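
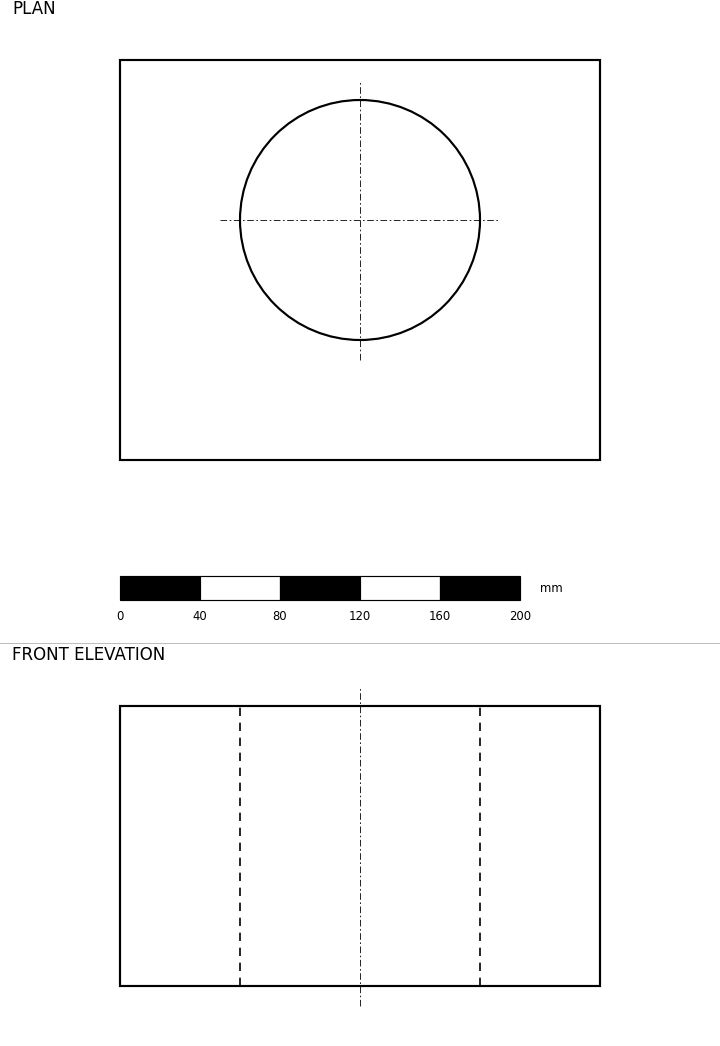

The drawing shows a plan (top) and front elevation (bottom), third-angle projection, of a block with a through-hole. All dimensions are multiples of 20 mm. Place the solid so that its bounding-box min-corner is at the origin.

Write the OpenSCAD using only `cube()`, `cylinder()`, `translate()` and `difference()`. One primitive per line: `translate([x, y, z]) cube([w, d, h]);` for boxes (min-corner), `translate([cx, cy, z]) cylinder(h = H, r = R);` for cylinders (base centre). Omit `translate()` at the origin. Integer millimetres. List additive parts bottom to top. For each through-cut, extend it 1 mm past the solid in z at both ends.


difference() {
  cube([240, 200, 140]);
  translate([120, 120, -1]) cylinder(h = 142, r = 60);
}


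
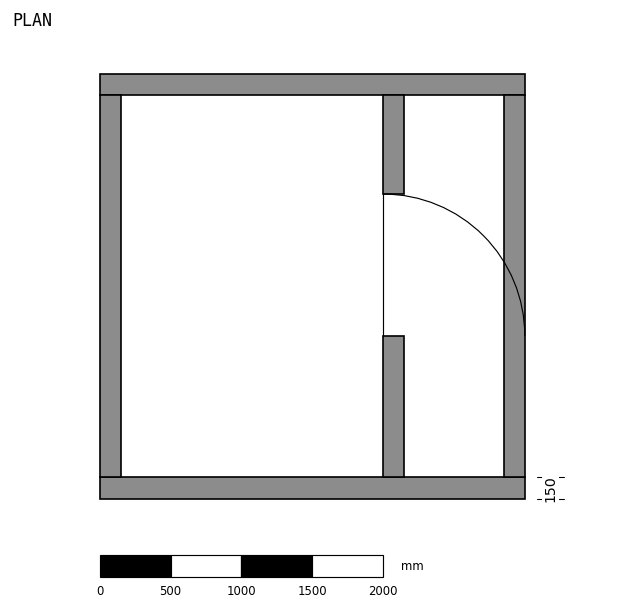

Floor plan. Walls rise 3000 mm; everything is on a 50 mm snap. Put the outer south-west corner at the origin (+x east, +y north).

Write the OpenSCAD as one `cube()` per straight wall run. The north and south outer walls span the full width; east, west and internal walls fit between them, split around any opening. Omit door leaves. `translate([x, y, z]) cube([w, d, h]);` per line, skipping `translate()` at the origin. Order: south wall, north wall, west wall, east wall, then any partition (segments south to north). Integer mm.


cube([3000, 150, 3000]);
translate([0, 2850, 0]) cube([3000, 150, 3000]);
translate([0, 150, 0]) cube([150, 2700, 3000]);
translate([2850, 150, 0]) cube([150, 2700, 3000]);
translate([2000, 150, 0]) cube([150, 1000, 3000]);
translate([2000, 2150, 0]) cube([150, 700, 3000]);


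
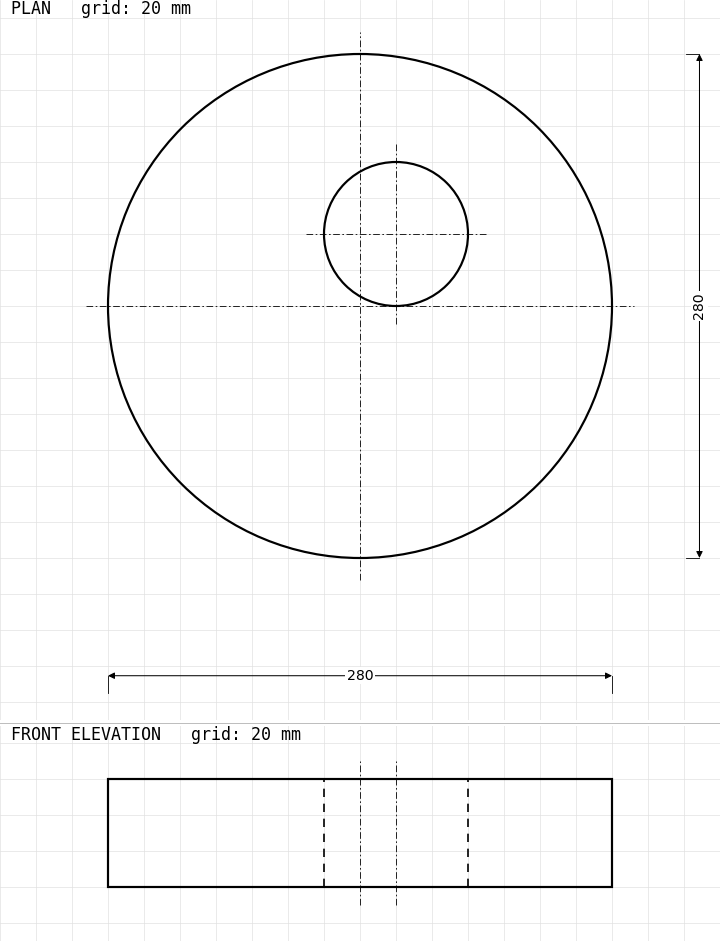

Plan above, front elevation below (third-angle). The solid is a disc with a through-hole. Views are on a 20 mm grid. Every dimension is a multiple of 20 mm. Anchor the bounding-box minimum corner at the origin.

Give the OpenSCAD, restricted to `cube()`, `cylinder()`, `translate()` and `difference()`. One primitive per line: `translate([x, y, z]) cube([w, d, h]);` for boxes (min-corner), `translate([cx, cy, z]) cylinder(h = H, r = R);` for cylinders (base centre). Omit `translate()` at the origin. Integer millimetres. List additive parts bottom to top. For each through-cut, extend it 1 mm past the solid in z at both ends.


difference() {
  translate([140, 140, 0]) cylinder(h = 60, r = 140);
  translate([160, 180, -1]) cylinder(h = 62, r = 40);
}


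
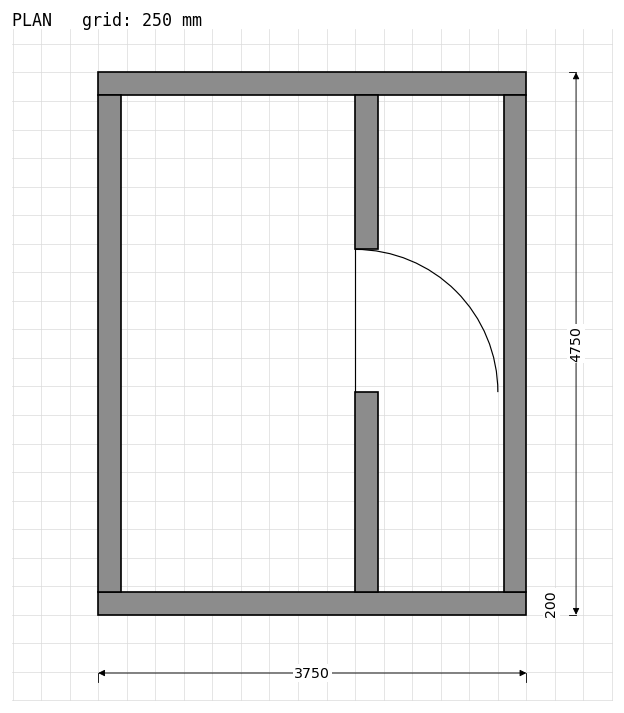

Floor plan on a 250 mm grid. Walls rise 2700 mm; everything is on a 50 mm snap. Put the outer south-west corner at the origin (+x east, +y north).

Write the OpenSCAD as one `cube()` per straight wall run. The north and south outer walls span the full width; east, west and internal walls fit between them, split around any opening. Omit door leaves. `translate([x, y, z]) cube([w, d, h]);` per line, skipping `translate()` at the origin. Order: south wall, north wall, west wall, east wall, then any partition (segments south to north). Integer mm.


cube([3750, 200, 2700]);
translate([0, 4550, 0]) cube([3750, 200, 2700]);
translate([0, 200, 0]) cube([200, 4350, 2700]);
translate([3550, 200, 0]) cube([200, 4350, 2700]);
translate([2250, 200, 0]) cube([200, 1750, 2700]);
translate([2250, 3200, 0]) cube([200, 1350, 2700]);


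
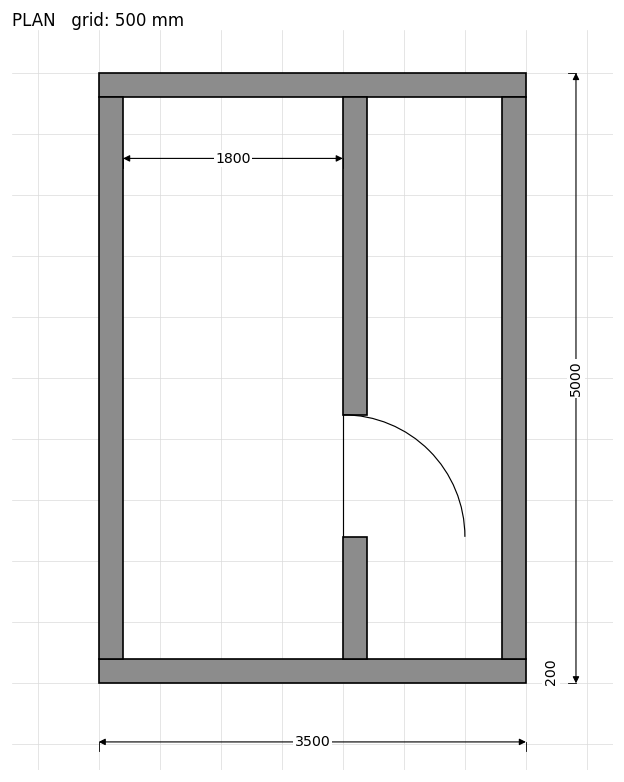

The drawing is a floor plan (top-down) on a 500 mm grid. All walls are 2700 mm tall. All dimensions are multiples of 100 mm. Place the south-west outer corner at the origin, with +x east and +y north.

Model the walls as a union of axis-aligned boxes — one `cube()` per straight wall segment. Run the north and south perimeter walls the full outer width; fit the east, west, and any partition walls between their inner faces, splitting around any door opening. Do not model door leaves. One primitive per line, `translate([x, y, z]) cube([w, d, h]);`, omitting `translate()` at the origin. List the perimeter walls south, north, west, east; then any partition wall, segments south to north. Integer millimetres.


cube([3500, 200, 2700]);
translate([0, 4800, 0]) cube([3500, 200, 2700]);
translate([0, 200, 0]) cube([200, 4600, 2700]);
translate([3300, 200, 0]) cube([200, 4600, 2700]);
translate([2000, 200, 0]) cube([200, 1000, 2700]);
translate([2000, 2200, 0]) cube([200, 2600, 2700]);


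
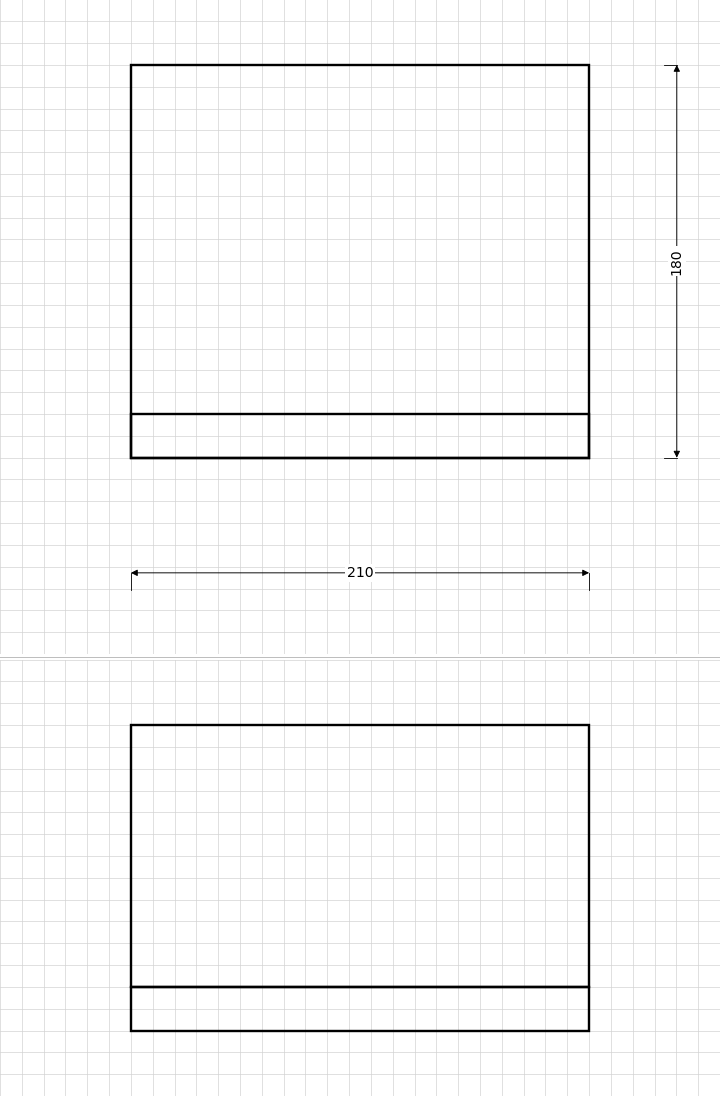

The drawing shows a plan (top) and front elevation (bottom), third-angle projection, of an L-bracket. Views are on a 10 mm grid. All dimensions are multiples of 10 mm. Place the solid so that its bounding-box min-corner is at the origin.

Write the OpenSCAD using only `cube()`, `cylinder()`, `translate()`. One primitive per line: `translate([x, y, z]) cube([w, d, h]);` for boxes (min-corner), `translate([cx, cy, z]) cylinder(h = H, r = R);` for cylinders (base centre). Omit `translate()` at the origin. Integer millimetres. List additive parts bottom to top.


cube([210, 180, 20]);
translate([0, 0, 20]) cube([210, 20, 120]);


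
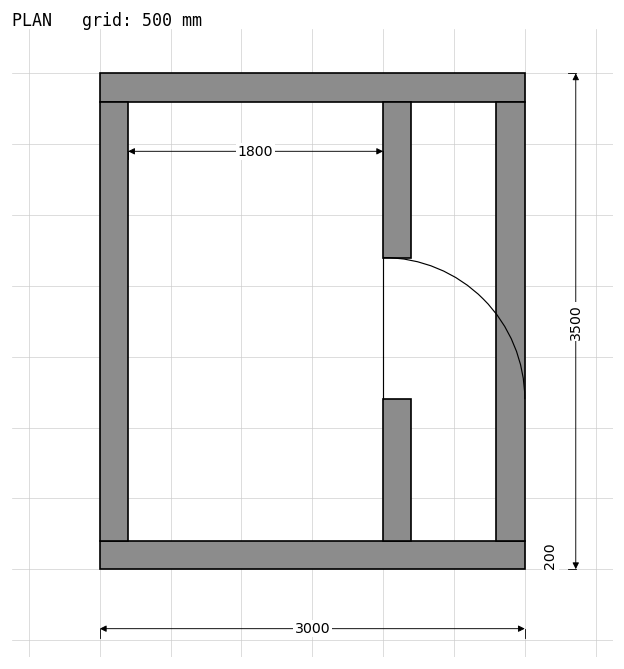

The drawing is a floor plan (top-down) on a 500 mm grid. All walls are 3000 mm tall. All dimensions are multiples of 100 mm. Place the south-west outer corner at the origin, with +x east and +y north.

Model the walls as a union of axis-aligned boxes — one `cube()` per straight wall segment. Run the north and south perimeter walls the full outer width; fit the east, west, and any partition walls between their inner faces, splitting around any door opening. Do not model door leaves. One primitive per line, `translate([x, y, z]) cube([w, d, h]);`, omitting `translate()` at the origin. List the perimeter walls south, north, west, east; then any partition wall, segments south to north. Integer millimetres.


cube([3000, 200, 3000]);
translate([0, 3300, 0]) cube([3000, 200, 3000]);
translate([0, 200, 0]) cube([200, 3100, 3000]);
translate([2800, 200, 0]) cube([200, 3100, 3000]);
translate([2000, 200, 0]) cube([200, 1000, 3000]);
translate([2000, 2200, 0]) cube([200, 1100, 3000]);


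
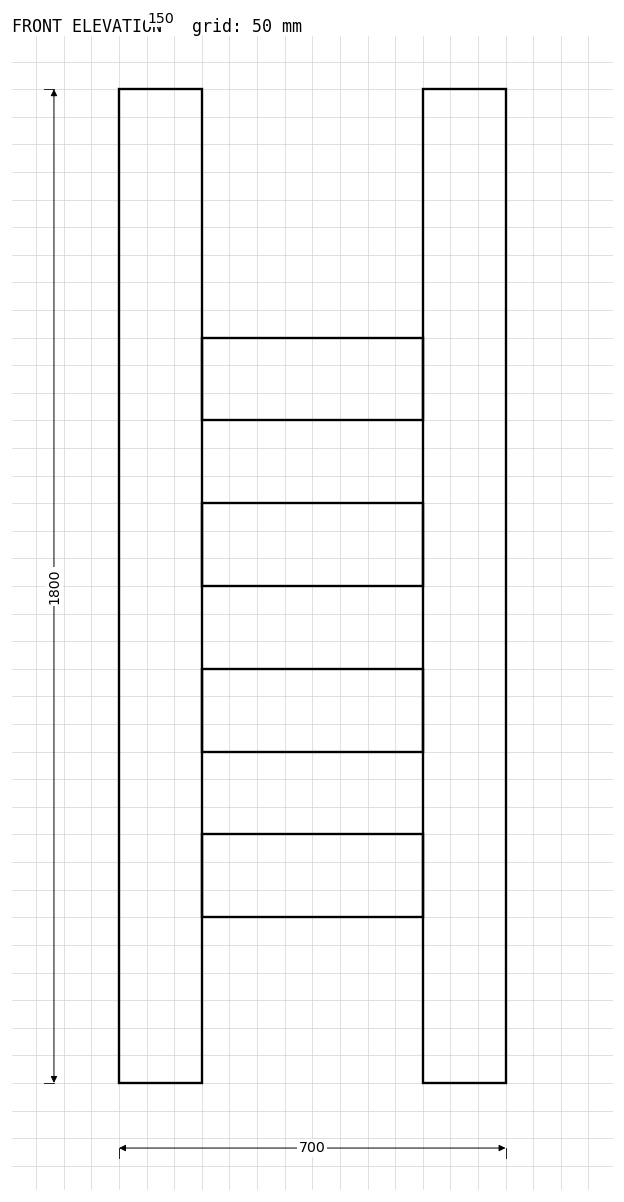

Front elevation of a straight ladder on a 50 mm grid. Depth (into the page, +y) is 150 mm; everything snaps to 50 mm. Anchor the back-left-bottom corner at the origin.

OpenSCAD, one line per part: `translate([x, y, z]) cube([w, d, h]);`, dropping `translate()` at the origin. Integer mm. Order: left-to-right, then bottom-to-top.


cube([150, 150, 1800]);
translate([150, 0, 300]) cube([400, 150, 150]);
translate([150, 0, 600]) cube([400, 150, 150]);
translate([150, 0, 900]) cube([400, 150, 150]);
translate([150, 0, 1200]) cube([400, 150, 150]);
translate([550, 0, 0]) cube([150, 150, 1800]);


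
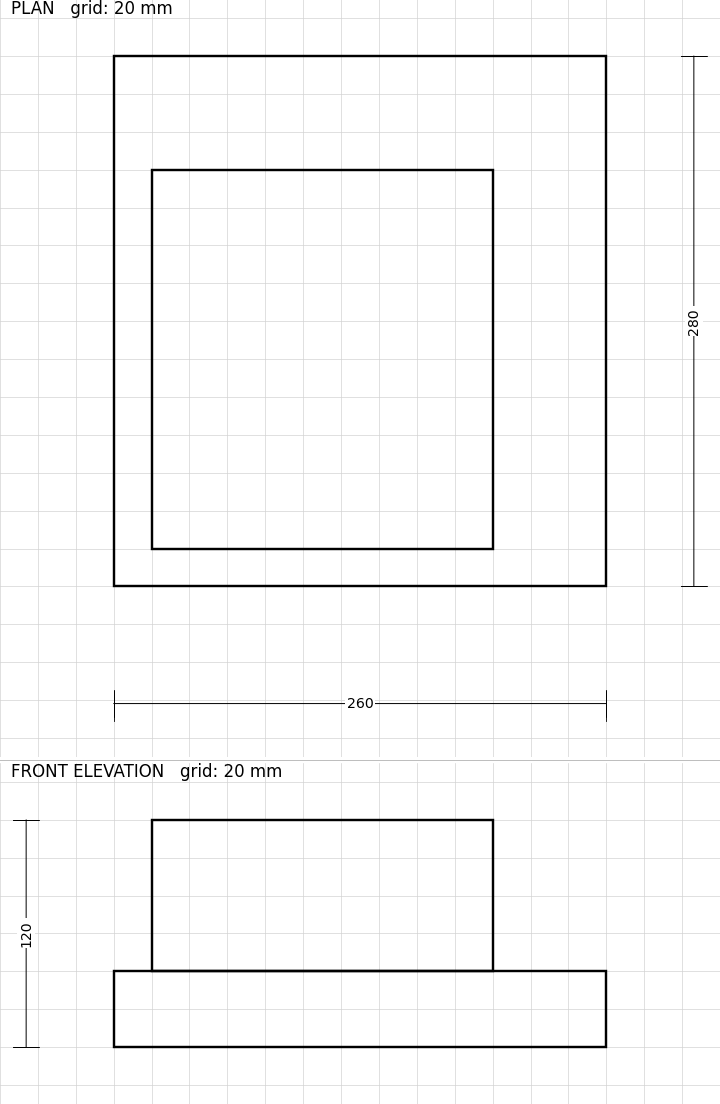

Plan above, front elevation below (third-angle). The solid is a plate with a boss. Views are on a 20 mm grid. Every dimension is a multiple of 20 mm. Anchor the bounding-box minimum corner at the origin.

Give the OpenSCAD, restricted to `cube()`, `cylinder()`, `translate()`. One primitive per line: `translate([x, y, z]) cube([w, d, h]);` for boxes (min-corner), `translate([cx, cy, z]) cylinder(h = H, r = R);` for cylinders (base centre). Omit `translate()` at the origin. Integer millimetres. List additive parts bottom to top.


cube([260, 280, 40]);
translate([20, 20, 40]) cube([180, 200, 80]);


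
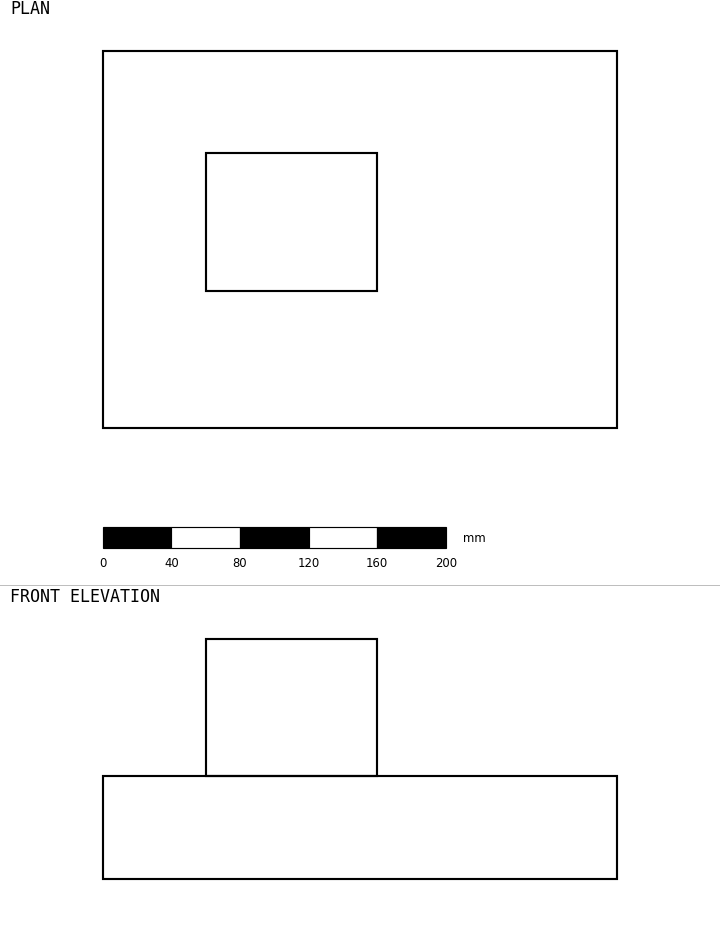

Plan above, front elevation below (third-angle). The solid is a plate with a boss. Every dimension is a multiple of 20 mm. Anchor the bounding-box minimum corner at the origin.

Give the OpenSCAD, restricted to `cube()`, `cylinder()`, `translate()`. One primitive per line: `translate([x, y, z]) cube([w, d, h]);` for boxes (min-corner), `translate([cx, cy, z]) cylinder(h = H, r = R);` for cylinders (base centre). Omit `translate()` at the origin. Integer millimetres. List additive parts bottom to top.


cube([300, 220, 60]);
translate([60, 80, 60]) cube([100, 80, 80]);


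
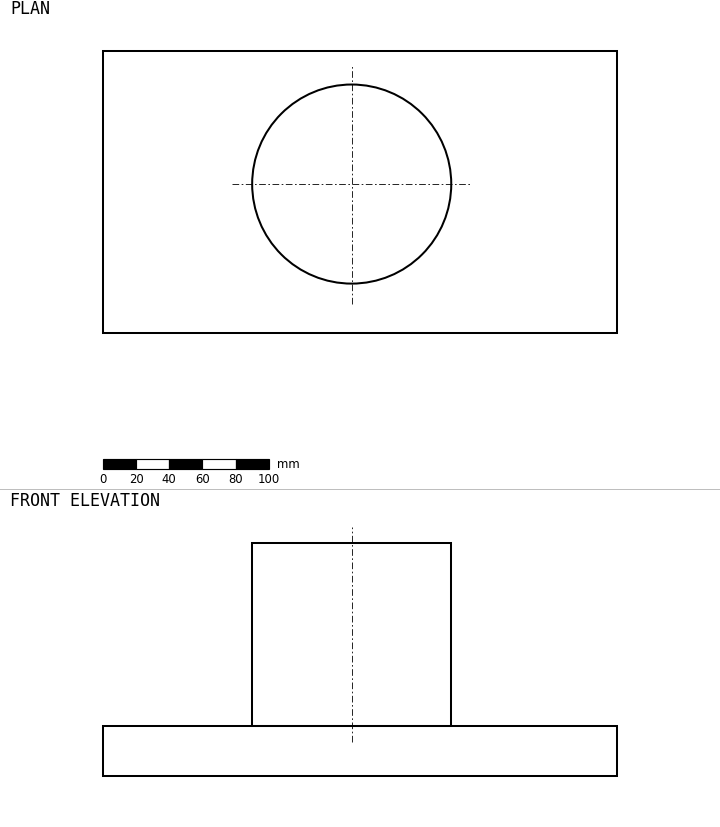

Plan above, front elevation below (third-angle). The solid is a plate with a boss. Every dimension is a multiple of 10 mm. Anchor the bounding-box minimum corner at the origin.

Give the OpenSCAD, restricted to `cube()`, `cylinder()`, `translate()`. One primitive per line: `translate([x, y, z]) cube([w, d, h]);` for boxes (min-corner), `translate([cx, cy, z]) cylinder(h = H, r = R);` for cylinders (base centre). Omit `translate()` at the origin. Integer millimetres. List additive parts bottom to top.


cube([310, 170, 30]);
translate([150, 90, 30]) cylinder(h = 110, r = 60);


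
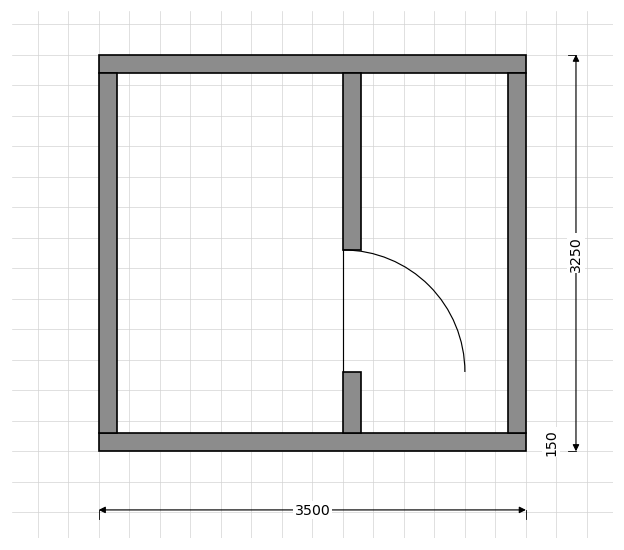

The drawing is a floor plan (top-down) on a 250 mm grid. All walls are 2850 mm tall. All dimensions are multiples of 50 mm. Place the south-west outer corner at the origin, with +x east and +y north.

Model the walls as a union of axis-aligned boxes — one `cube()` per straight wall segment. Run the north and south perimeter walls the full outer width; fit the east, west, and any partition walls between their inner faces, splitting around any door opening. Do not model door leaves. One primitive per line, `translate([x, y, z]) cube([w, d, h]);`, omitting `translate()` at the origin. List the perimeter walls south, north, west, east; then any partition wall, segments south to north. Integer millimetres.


cube([3500, 150, 2850]);
translate([0, 3100, 0]) cube([3500, 150, 2850]);
translate([0, 150, 0]) cube([150, 2950, 2850]);
translate([3350, 150, 0]) cube([150, 2950, 2850]);
translate([2000, 150, 0]) cube([150, 500, 2850]);
translate([2000, 1650, 0]) cube([150, 1450, 2850]);


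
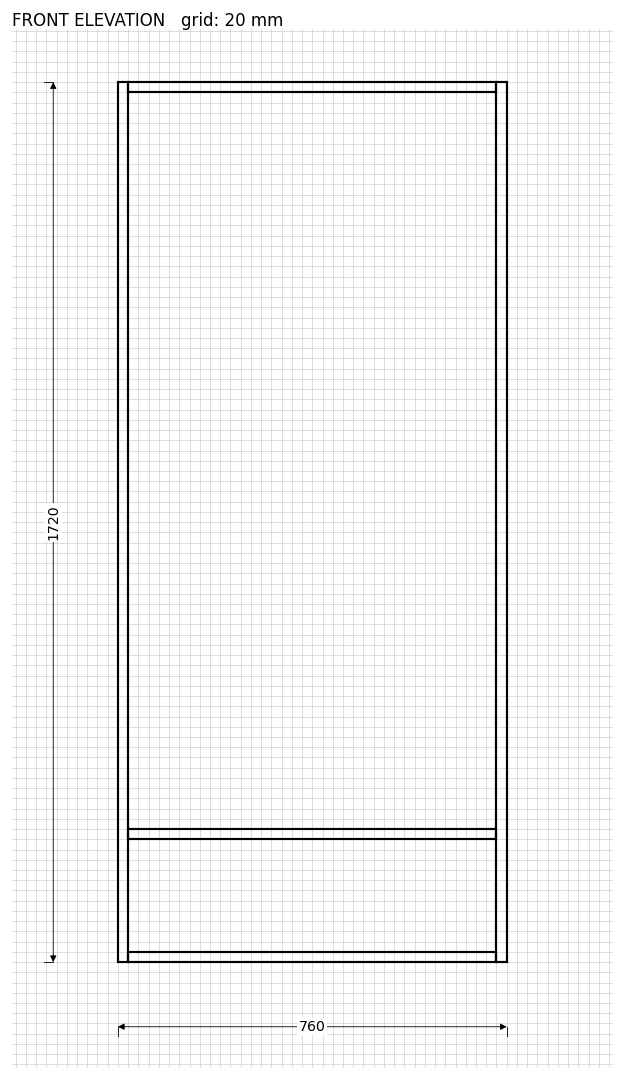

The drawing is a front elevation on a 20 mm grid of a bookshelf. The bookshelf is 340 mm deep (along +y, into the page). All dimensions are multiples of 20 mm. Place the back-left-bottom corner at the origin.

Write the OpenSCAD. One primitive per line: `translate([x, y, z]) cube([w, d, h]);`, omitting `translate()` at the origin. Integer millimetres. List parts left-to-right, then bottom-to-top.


cube([20, 340, 1720]);
translate([20, 0, 0]) cube([720, 340, 20]);
translate([20, 0, 240]) cube([720, 340, 20]);
translate([20, 0, 1700]) cube([720, 340, 20]);
translate([740, 0, 0]) cube([20, 340, 1720]);


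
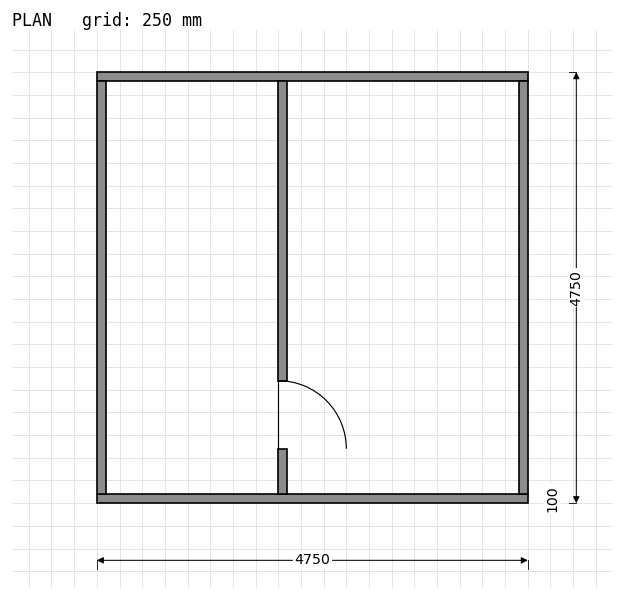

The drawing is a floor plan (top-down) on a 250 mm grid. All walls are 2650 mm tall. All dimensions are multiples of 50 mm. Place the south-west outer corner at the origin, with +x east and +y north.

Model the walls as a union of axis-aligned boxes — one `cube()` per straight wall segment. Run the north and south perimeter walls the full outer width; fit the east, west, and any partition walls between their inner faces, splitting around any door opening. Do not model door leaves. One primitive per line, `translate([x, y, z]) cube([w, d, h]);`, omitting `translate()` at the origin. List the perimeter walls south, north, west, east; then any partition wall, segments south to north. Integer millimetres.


cube([4750, 100, 2650]);
translate([0, 4650, 0]) cube([4750, 100, 2650]);
translate([0, 100, 0]) cube([100, 4550, 2650]);
translate([4650, 100, 0]) cube([100, 4550, 2650]);
translate([2000, 100, 0]) cube([100, 500, 2650]);
translate([2000, 1350, 0]) cube([100, 3300, 2650]);


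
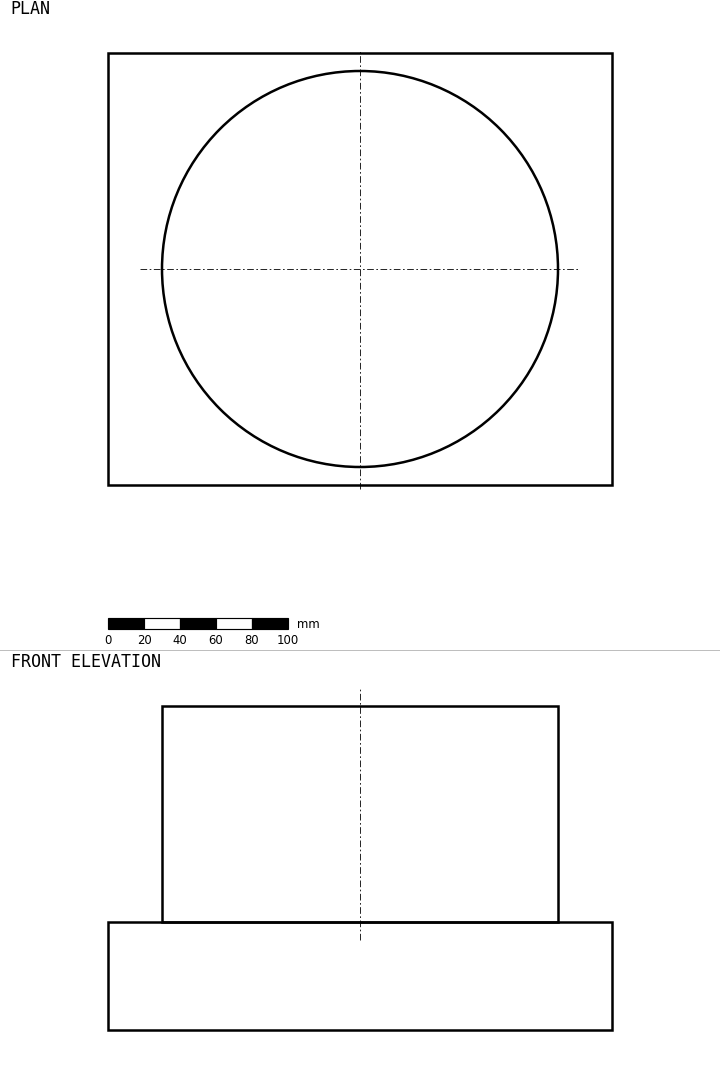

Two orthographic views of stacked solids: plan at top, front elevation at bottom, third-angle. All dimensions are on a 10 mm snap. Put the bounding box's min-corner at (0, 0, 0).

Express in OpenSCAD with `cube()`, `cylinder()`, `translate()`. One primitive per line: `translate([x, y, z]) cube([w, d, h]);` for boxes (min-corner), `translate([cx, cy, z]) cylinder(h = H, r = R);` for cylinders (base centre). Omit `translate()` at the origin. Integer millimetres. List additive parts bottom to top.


cube([280, 240, 60]);
translate([140, 120, 60]) cylinder(h = 120, r = 110);


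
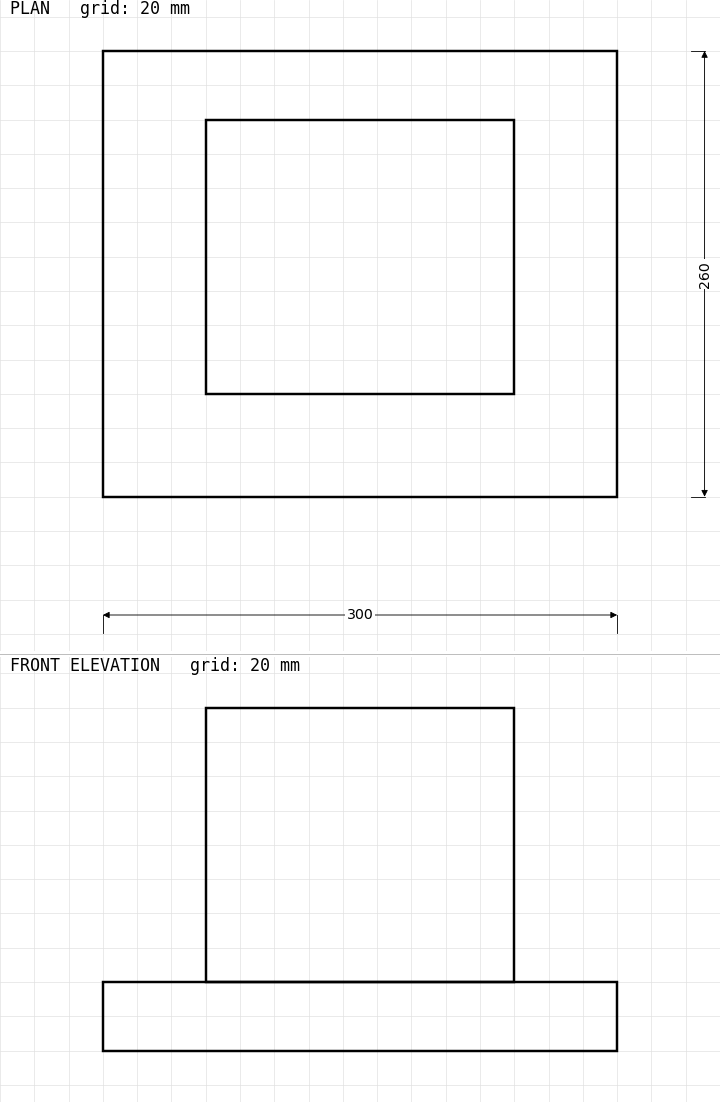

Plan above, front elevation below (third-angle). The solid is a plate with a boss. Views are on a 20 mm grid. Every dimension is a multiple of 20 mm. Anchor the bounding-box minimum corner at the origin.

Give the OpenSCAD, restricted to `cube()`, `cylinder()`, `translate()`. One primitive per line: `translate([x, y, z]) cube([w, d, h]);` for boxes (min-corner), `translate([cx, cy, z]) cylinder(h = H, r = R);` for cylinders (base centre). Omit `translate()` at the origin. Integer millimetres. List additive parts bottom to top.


cube([300, 260, 40]);
translate([60, 60, 40]) cube([180, 160, 160]);


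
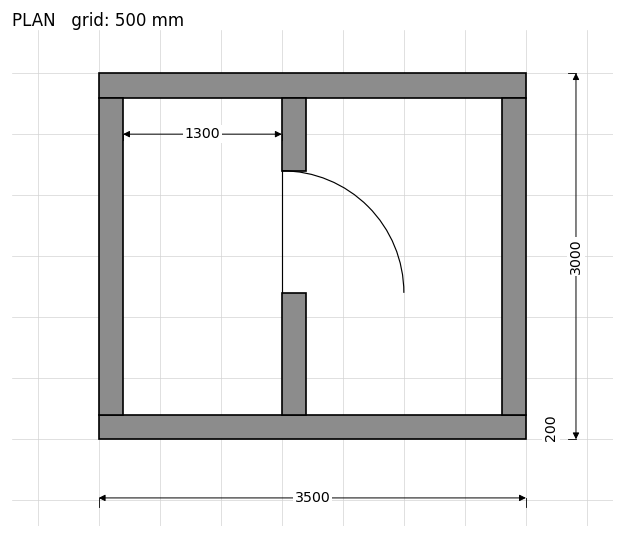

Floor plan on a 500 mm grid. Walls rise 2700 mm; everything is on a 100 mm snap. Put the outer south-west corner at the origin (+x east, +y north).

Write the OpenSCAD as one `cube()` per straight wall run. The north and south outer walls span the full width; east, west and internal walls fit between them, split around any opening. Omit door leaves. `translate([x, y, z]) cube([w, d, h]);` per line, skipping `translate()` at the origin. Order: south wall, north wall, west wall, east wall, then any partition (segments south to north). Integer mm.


cube([3500, 200, 2700]);
translate([0, 2800, 0]) cube([3500, 200, 2700]);
translate([0, 200, 0]) cube([200, 2600, 2700]);
translate([3300, 200, 0]) cube([200, 2600, 2700]);
translate([1500, 200, 0]) cube([200, 1000, 2700]);
translate([1500, 2200, 0]) cube([200, 600, 2700]);


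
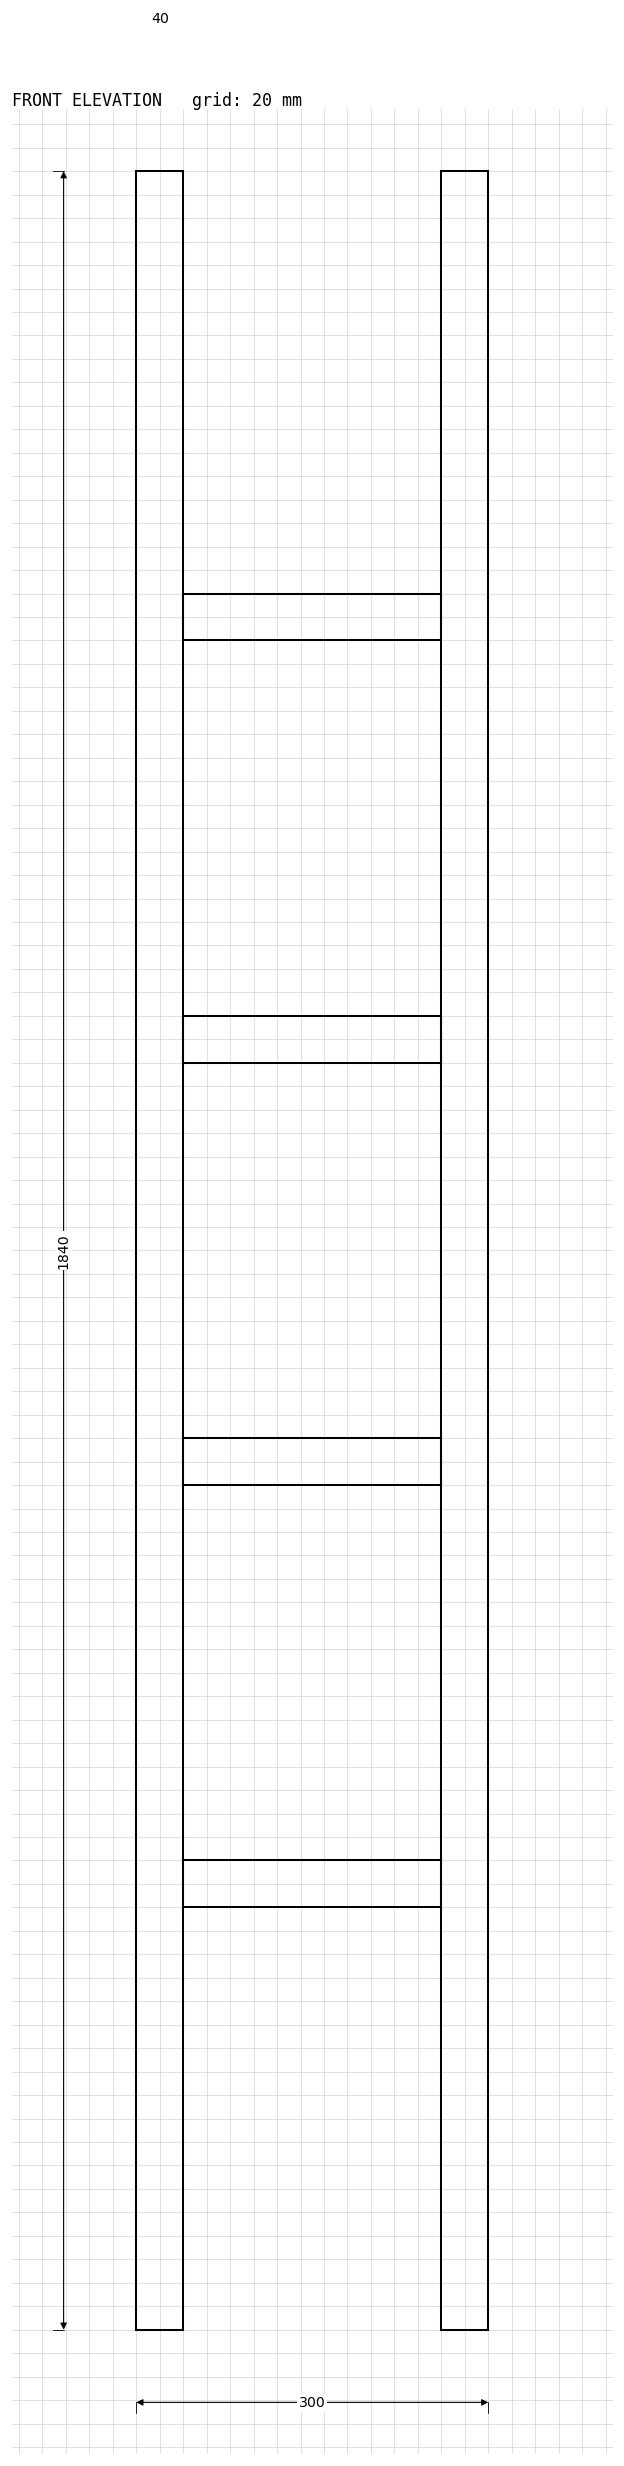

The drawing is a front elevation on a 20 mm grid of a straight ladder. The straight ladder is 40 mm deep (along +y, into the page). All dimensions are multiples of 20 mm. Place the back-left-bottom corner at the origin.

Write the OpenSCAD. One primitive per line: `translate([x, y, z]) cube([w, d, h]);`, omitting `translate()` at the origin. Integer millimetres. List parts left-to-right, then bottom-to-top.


cube([40, 40, 1840]);
translate([40, 0, 360]) cube([220, 40, 40]);
translate([40, 0, 720]) cube([220, 40, 40]);
translate([40, 0, 1080]) cube([220, 40, 40]);
translate([40, 0, 1440]) cube([220, 40, 40]);
translate([260, 0, 0]) cube([40, 40, 1840]);


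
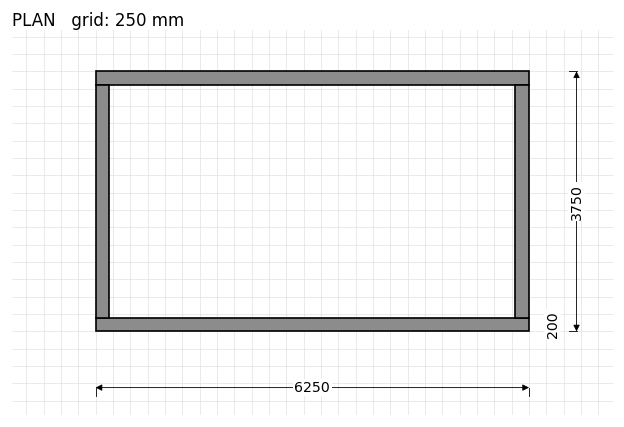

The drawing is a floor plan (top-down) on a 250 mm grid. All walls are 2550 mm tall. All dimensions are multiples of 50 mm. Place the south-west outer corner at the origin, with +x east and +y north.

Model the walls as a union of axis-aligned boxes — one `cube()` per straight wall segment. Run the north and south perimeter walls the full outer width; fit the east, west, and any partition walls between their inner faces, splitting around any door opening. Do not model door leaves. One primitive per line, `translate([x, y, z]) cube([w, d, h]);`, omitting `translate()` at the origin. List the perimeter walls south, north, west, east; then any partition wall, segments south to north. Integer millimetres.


cube([6250, 200, 2550]);
translate([0, 3550, 0]) cube([6250, 200, 2550]);
translate([0, 200, 0]) cube([200, 3350, 2550]);
translate([6050, 200, 0]) cube([200, 3350, 2550]);


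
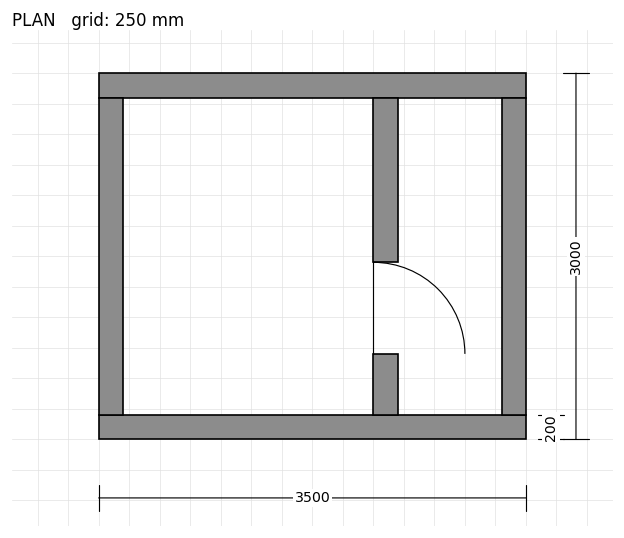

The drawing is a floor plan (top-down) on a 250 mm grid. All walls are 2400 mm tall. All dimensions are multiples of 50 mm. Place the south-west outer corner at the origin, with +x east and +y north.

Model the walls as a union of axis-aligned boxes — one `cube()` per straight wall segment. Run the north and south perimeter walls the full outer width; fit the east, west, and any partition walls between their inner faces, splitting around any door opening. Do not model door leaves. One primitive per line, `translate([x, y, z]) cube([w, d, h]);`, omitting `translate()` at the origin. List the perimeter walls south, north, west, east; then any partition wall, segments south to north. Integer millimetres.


cube([3500, 200, 2400]);
translate([0, 2800, 0]) cube([3500, 200, 2400]);
translate([0, 200, 0]) cube([200, 2600, 2400]);
translate([3300, 200, 0]) cube([200, 2600, 2400]);
translate([2250, 200, 0]) cube([200, 500, 2400]);
translate([2250, 1450, 0]) cube([200, 1350, 2400]);


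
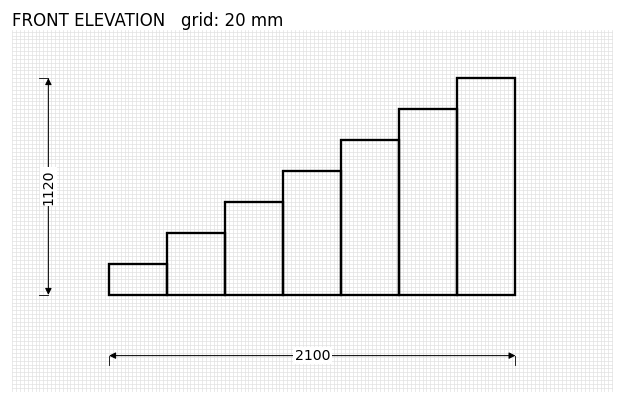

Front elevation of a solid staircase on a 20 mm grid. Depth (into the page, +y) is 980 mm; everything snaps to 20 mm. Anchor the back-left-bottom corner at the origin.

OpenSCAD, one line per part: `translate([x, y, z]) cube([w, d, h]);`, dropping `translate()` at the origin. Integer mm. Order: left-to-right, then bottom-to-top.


cube([300, 980, 160]);
translate([300, 0, 0]) cube([300, 980, 320]);
translate([600, 0, 0]) cube([300, 980, 480]);
translate([900, 0, 0]) cube([300, 980, 640]);
translate([1200, 0, 0]) cube([300, 980, 800]);
translate([1500, 0, 0]) cube([300, 980, 960]);
translate([1800, 0, 0]) cube([300, 980, 1120]);


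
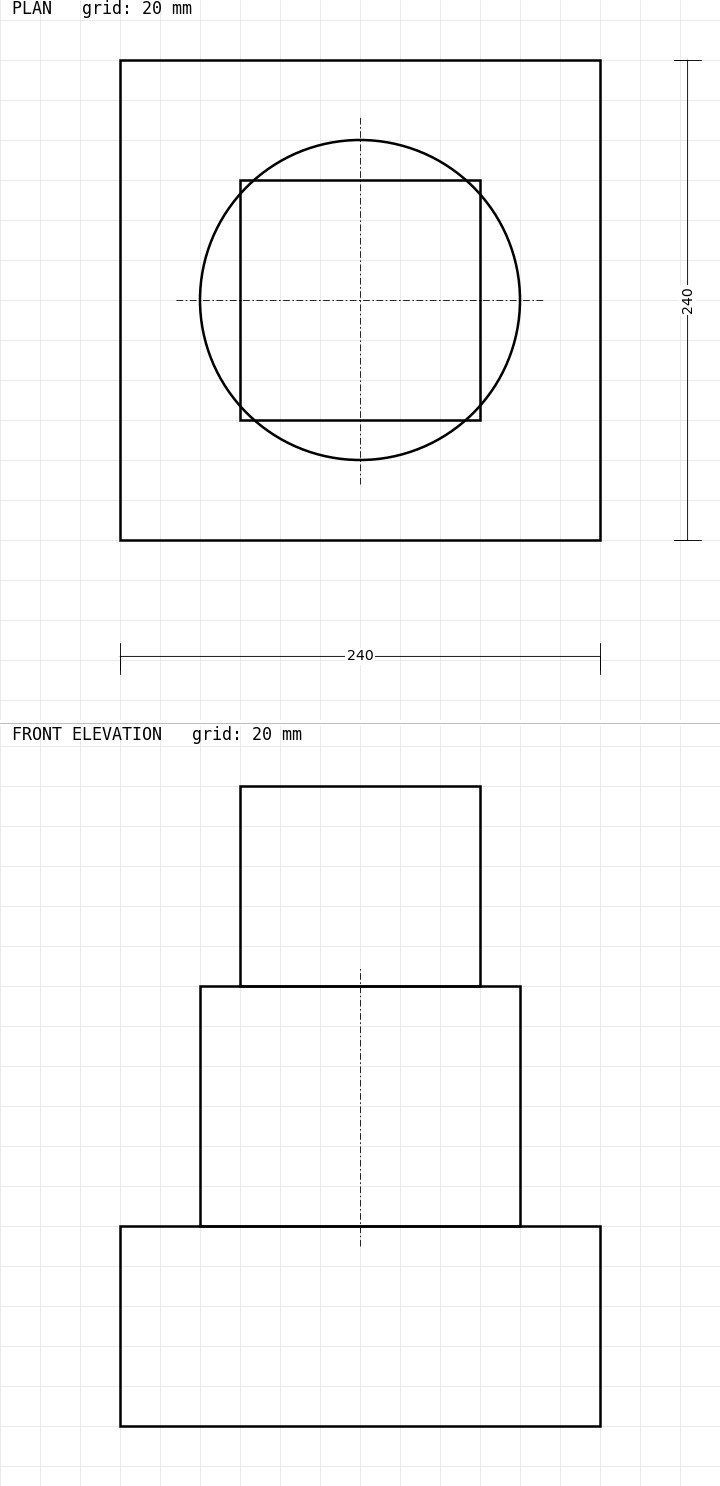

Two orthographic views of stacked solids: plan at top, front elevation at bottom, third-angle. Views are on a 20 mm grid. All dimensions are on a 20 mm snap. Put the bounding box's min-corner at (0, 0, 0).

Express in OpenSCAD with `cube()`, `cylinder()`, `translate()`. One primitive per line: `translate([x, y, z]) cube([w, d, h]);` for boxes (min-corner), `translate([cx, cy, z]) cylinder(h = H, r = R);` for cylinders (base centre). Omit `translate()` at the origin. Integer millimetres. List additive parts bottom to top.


cube([240, 240, 100]);
translate([120, 120, 100]) cylinder(h = 120, r = 80);
translate([60, 60, 220]) cube([120, 120, 100]);


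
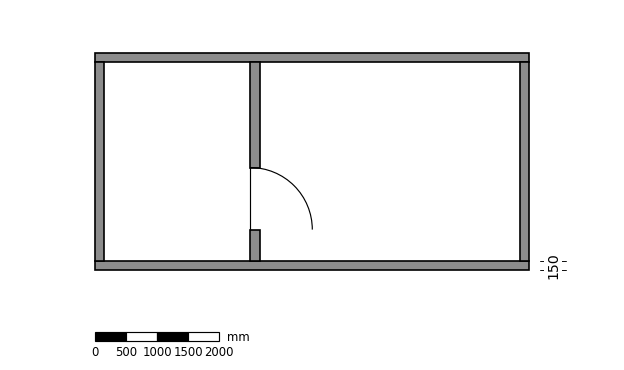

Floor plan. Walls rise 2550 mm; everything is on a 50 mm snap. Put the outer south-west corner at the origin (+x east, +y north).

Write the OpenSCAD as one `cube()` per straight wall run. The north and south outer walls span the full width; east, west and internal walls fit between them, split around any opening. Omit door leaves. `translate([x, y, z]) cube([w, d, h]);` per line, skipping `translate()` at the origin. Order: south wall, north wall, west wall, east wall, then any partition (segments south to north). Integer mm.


cube([7000, 150, 2550]);
translate([0, 3350, 0]) cube([7000, 150, 2550]);
translate([0, 150, 0]) cube([150, 3200, 2550]);
translate([6850, 150, 0]) cube([150, 3200, 2550]);
translate([2500, 150, 0]) cube([150, 500, 2550]);
translate([2500, 1650, 0]) cube([150, 1700, 2550]);


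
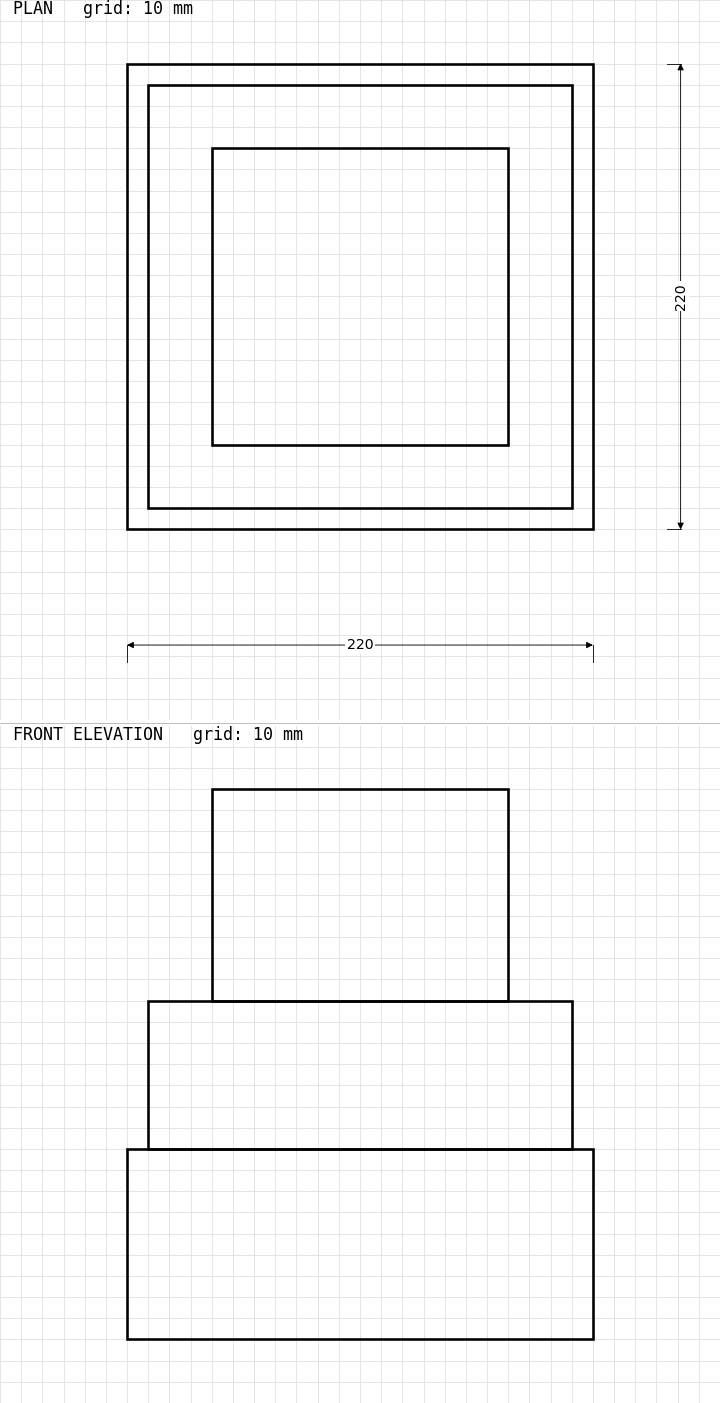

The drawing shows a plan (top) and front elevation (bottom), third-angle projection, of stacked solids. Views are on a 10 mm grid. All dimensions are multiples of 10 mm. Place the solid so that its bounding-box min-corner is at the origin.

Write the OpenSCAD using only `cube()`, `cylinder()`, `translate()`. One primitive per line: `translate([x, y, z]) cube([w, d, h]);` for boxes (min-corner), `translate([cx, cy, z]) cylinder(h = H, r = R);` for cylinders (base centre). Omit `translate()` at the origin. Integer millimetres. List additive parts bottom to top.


cube([220, 220, 90]);
translate([10, 10, 90]) cube([200, 200, 70]);
translate([40, 40, 160]) cube([140, 140, 100]);


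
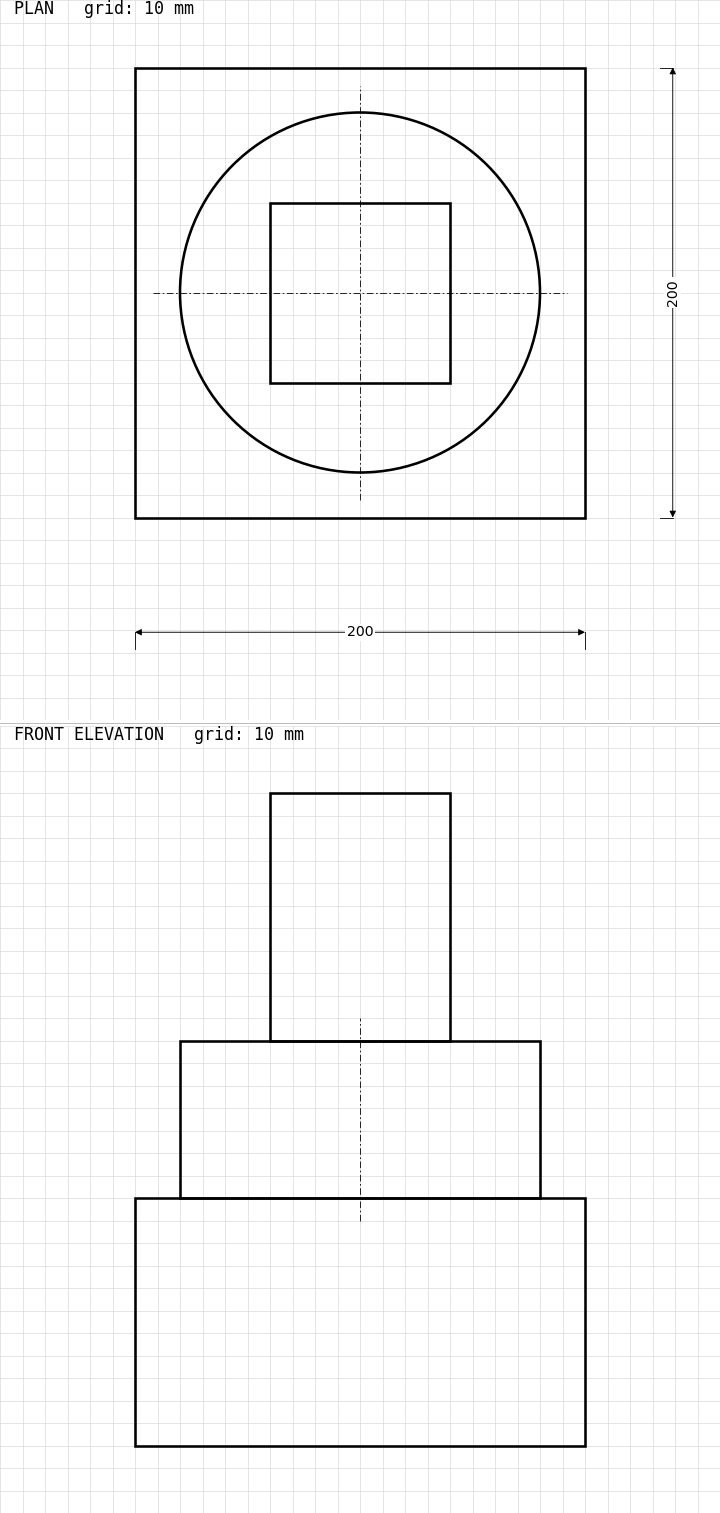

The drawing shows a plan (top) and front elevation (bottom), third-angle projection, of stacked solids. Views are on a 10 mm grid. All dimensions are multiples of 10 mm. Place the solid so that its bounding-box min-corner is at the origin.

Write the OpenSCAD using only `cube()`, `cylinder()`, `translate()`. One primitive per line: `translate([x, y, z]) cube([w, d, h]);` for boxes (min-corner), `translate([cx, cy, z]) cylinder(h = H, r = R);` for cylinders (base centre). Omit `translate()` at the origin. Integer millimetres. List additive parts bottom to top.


cube([200, 200, 110]);
translate([100, 100, 110]) cylinder(h = 70, r = 80);
translate([60, 60, 180]) cube([80, 80, 110]);


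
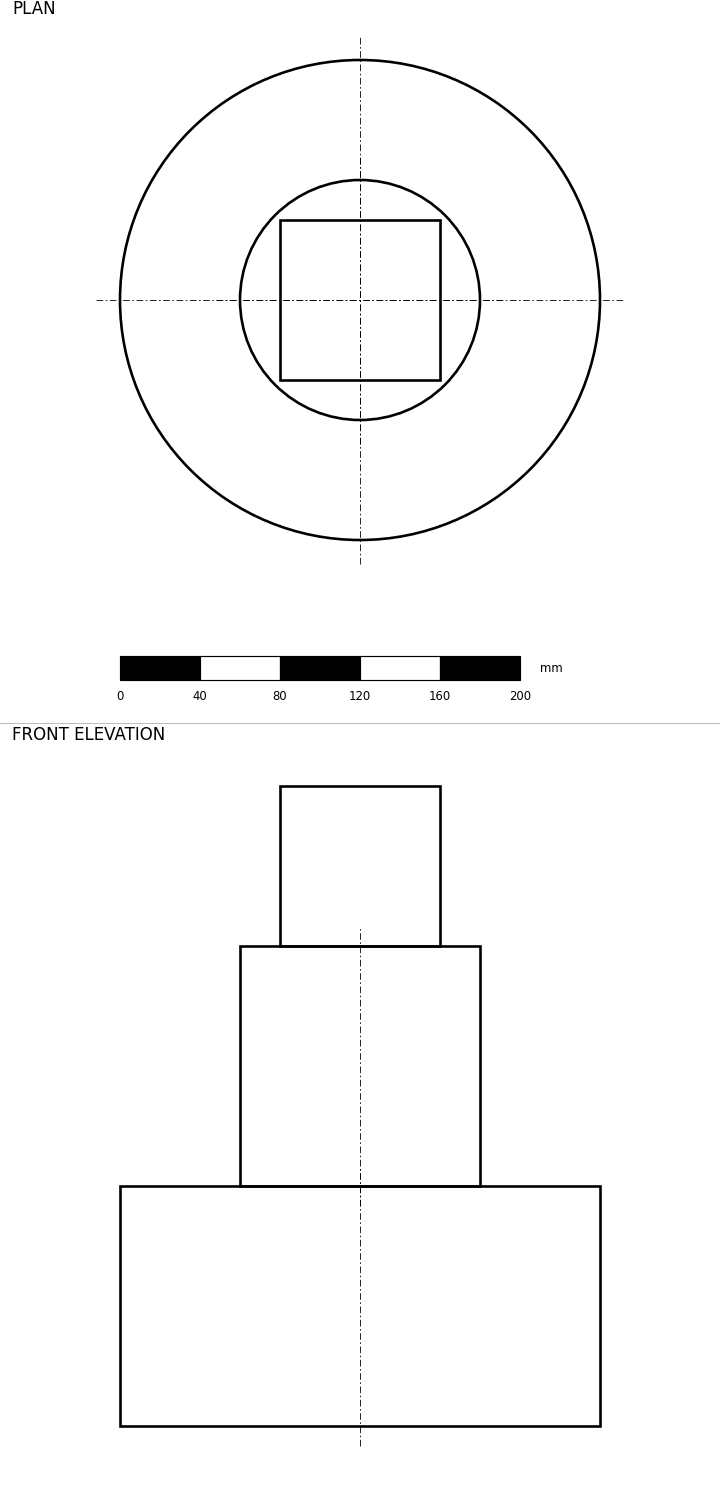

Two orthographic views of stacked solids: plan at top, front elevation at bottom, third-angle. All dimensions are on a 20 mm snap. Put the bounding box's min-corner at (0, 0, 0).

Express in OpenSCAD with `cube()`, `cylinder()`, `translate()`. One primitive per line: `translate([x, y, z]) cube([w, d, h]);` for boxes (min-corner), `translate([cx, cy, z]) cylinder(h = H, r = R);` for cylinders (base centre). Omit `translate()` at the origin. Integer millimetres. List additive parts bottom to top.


translate([120, 120, 0]) cylinder(h = 120, r = 120);
translate([120, 120, 120]) cylinder(h = 120, r = 60);
translate([80, 80, 240]) cube([80, 80, 80]);


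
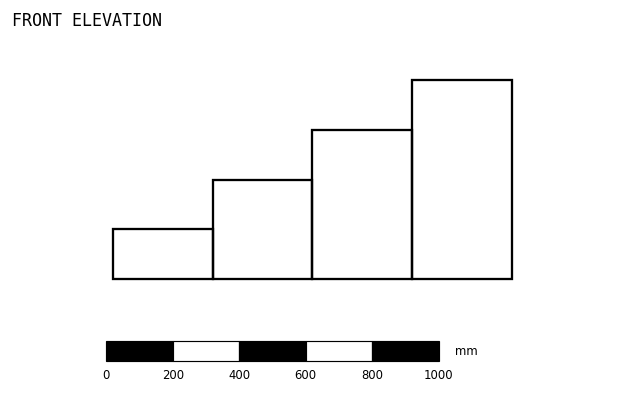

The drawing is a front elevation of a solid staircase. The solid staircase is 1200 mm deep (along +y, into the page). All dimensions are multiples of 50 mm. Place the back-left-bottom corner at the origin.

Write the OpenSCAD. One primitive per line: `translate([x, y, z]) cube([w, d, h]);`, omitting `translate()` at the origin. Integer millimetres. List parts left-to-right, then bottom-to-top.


cube([300, 1200, 150]);
translate([300, 0, 0]) cube([300, 1200, 300]);
translate([600, 0, 0]) cube([300, 1200, 450]);
translate([900, 0, 0]) cube([300, 1200, 600]);


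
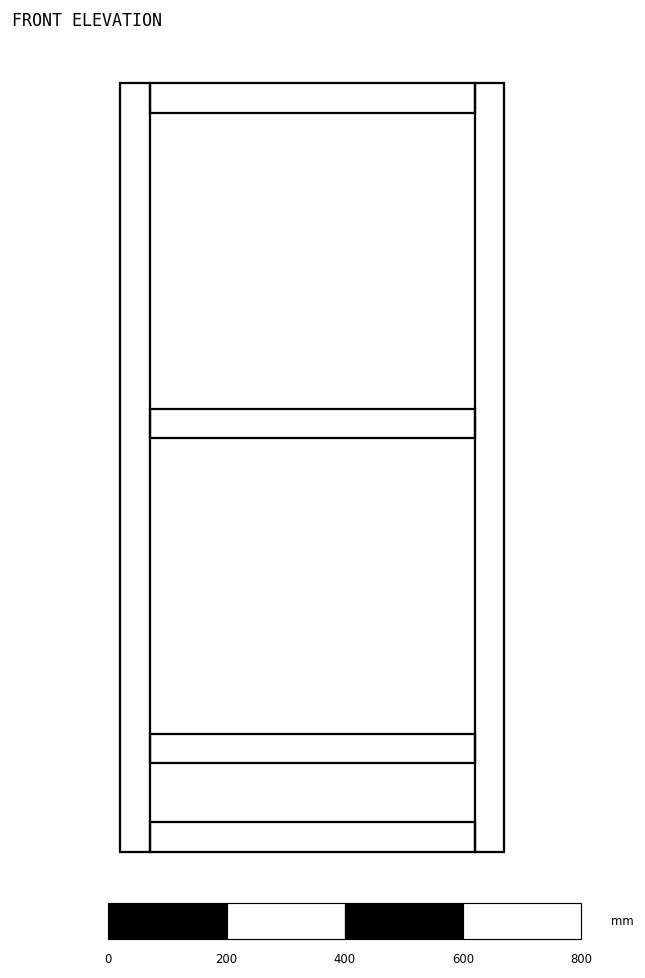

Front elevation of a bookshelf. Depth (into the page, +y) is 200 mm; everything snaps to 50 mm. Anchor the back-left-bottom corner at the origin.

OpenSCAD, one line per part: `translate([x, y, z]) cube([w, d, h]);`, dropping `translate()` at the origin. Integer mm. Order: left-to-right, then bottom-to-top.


cube([50, 200, 1300]);
translate([50, 0, 0]) cube([550, 200, 50]);
translate([50, 0, 150]) cube([550, 200, 50]);
translate([50, 0, 700]) cube([550, 200, 50]);
translate([50, 0, 1250]) cube([550, 200, 50]);
translate([600, 0, 0]) cube([50, 200, 1300]);


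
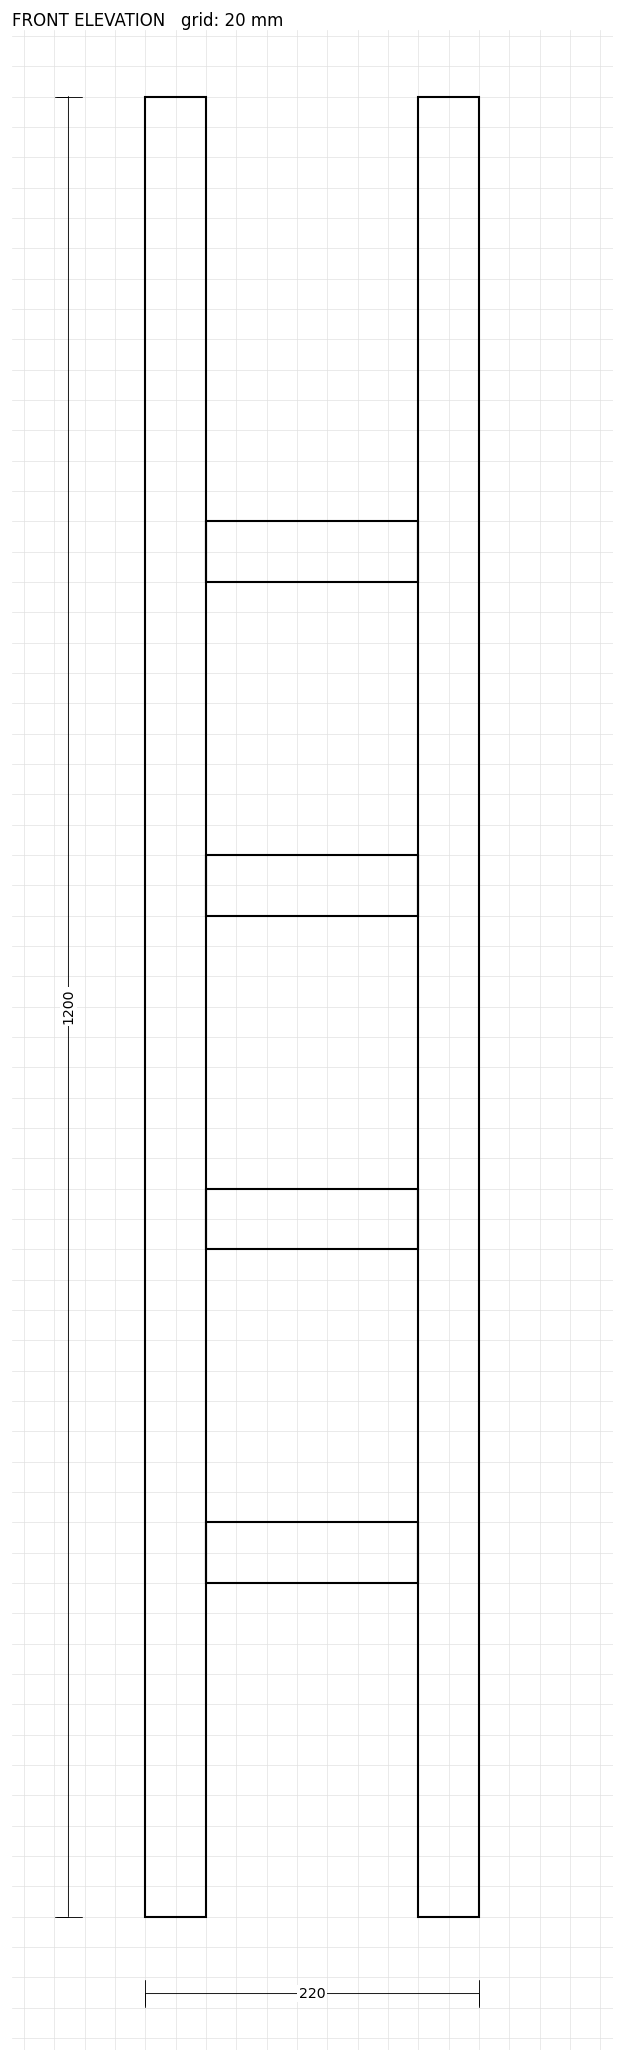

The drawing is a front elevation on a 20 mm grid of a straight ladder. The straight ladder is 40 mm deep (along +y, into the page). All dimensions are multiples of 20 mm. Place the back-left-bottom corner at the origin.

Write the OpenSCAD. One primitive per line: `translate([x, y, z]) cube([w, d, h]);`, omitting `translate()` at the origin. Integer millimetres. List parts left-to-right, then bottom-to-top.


cube([40, 40, 1200]);
translate([40, 0, 220]) cube([140, 40, 40]);
translate([40, 0, 440]) cube([140, 40, 40]);
translate([40, 0, 660]) cube([140, 40, 40]);
translate([40, 0, 880]) cube([140, 40, 40]);
translate([180, 0, 0]) cube([40, 40, 1200]);


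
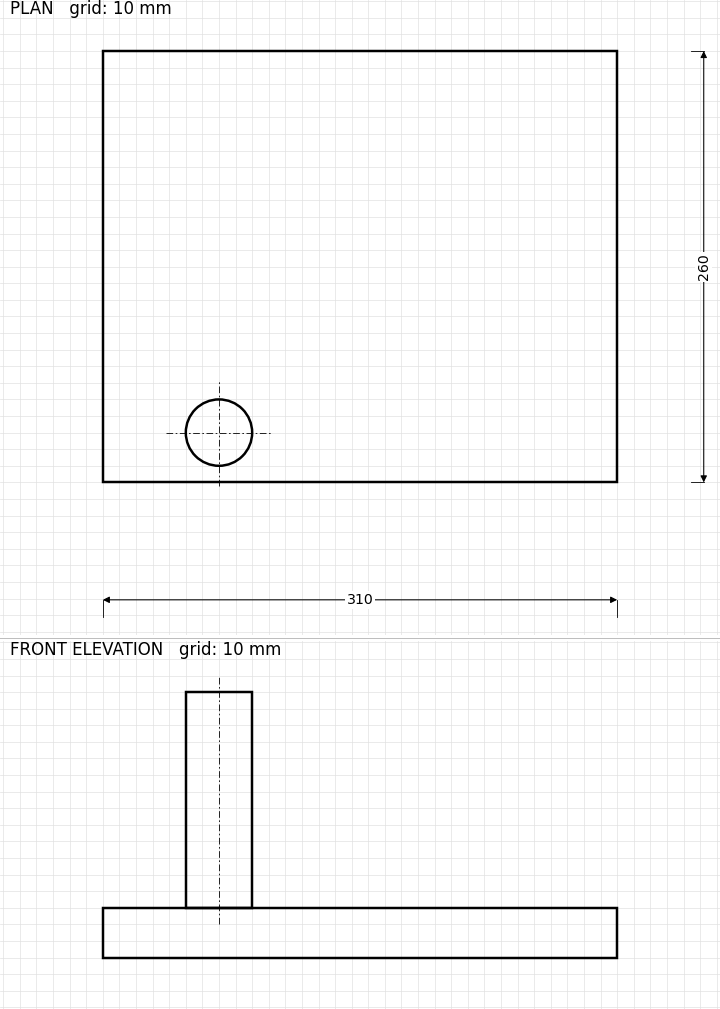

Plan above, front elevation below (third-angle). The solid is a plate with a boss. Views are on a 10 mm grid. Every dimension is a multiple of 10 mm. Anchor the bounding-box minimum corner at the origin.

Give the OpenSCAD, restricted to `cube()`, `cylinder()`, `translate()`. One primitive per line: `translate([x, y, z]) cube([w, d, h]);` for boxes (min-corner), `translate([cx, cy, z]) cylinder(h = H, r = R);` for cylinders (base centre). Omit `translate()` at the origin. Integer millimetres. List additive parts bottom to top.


cube([310, 260, 30]);
translate([70, 30, 30]) cylinder(h = 130, r = 20);


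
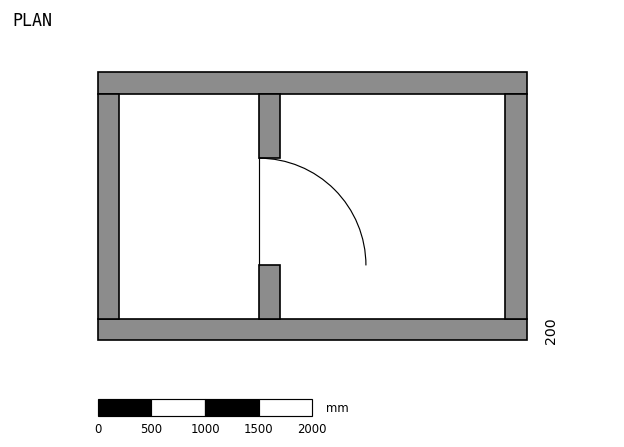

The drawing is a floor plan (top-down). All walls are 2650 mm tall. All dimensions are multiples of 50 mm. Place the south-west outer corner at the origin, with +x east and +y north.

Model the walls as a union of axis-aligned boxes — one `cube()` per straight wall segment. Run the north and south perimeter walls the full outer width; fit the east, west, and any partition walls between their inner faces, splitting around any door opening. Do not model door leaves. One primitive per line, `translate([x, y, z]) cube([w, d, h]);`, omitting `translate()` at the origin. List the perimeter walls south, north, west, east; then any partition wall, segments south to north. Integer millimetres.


cube([4000, 200, 2650]);
translate([0, 2300, 0]) cube([4000, 200, 2650]);
translate([0, 200, 0]) cube([200, 2100, 2650]);
translate([3800, 200, 0]) cube([200, 2100, 2650]);
translate([1500, 200, 0]) cube([200, 500, 2650]);
translate([1500, 1700, 0]) cube([200, 600, 2650]);


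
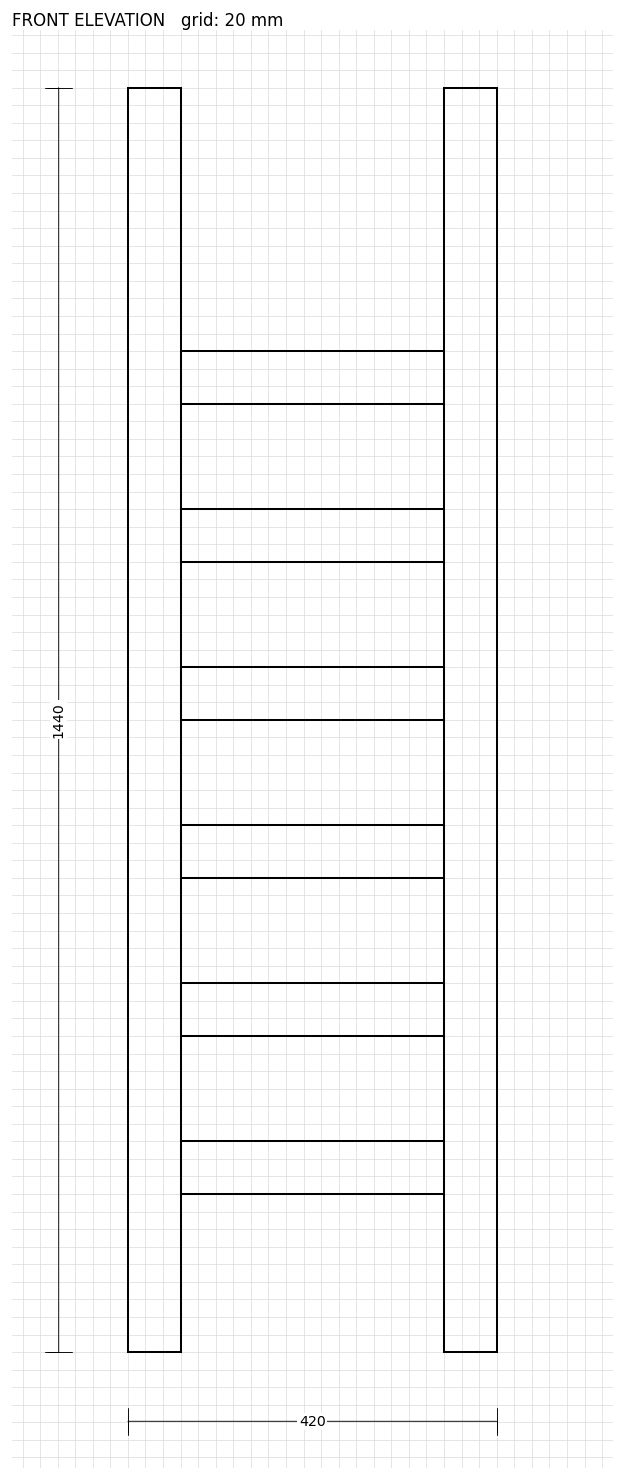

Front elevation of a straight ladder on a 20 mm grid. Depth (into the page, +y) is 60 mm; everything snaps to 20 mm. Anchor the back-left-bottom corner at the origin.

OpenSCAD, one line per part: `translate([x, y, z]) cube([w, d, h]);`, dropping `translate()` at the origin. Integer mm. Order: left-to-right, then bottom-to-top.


cube([60, 60, 1440]);
translate([60, 0, 180]) cube([300, 60, 60]);
translate([60, 0, 360]) cube([300, 60, 60]);
translate([60, 0, 540]) cube([300, 60, 60]);
translate([60, 0, 720]) cube([300, 60, 60]);
translate([60, 0, 900]) cube([300, 60, 60]);
translate([60, 0, 1080]) cube([300, 60, 60]);
translate([360, 0, 0]) cube([60, 60, 1440]);


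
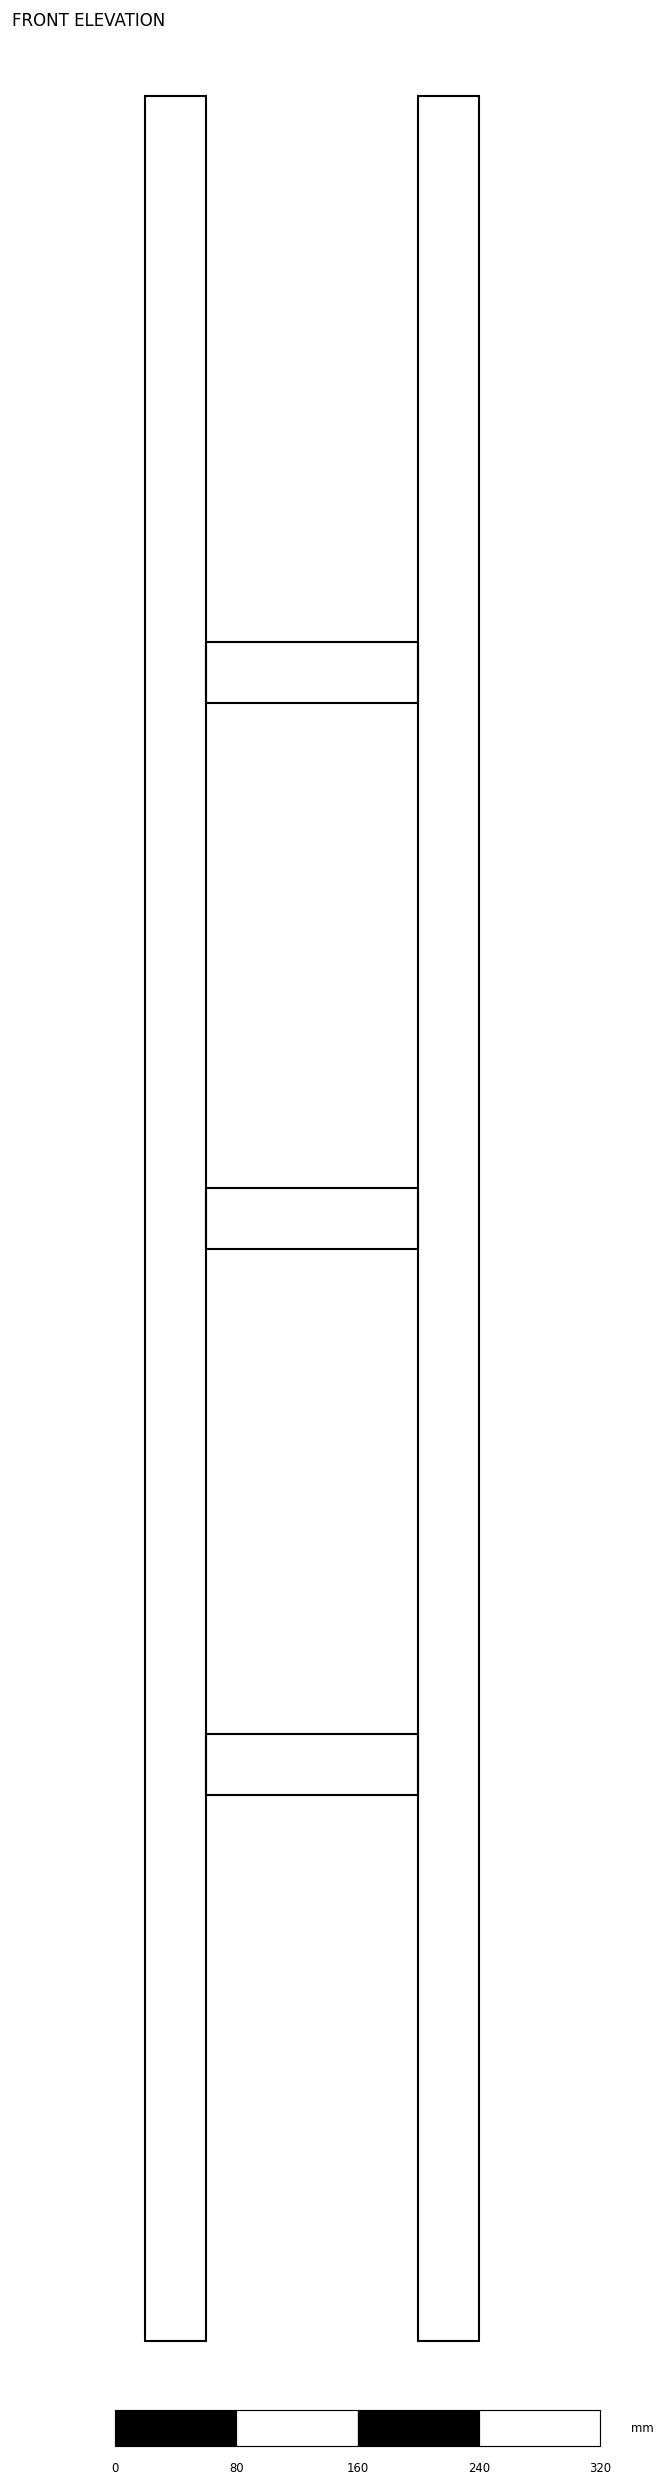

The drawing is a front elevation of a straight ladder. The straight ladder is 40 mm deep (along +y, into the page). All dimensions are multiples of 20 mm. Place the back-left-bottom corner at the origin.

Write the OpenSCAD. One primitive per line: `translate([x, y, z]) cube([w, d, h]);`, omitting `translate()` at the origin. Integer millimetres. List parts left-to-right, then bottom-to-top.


cube([40, 40, 1480]);
translate([40, 0, 360]) cube([140, 40, 40]);
translate([40, 0, 720]) cube([140, 40, 40]);
translate([40, 0, 1080]) cube([140, 40, 40]);
translate([180, 0, 0]) cube([40, 40, 1480]);
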